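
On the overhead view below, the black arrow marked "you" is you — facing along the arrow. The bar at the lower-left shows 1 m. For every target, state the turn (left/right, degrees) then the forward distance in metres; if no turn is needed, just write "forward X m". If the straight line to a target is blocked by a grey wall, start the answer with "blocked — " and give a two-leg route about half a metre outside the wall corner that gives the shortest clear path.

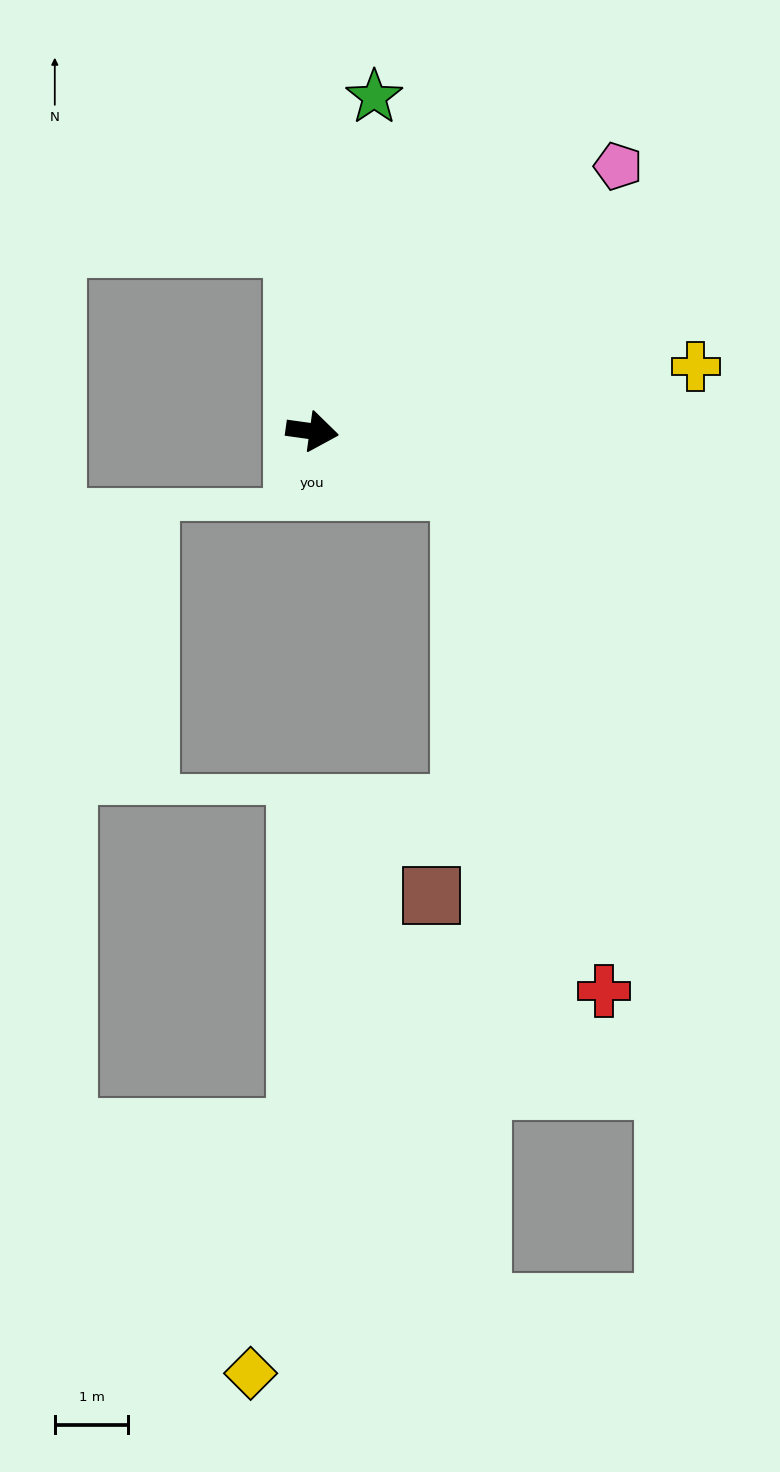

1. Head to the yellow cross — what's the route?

turn left 18°, forward 5.3 m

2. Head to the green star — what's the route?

turn left 87°, forward 4.6 m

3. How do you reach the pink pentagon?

turn left 49°, forward 5.5 m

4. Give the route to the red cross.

blocked — turn right 13°, forward 2.2 m, then turn right 53°, forward 7.1 m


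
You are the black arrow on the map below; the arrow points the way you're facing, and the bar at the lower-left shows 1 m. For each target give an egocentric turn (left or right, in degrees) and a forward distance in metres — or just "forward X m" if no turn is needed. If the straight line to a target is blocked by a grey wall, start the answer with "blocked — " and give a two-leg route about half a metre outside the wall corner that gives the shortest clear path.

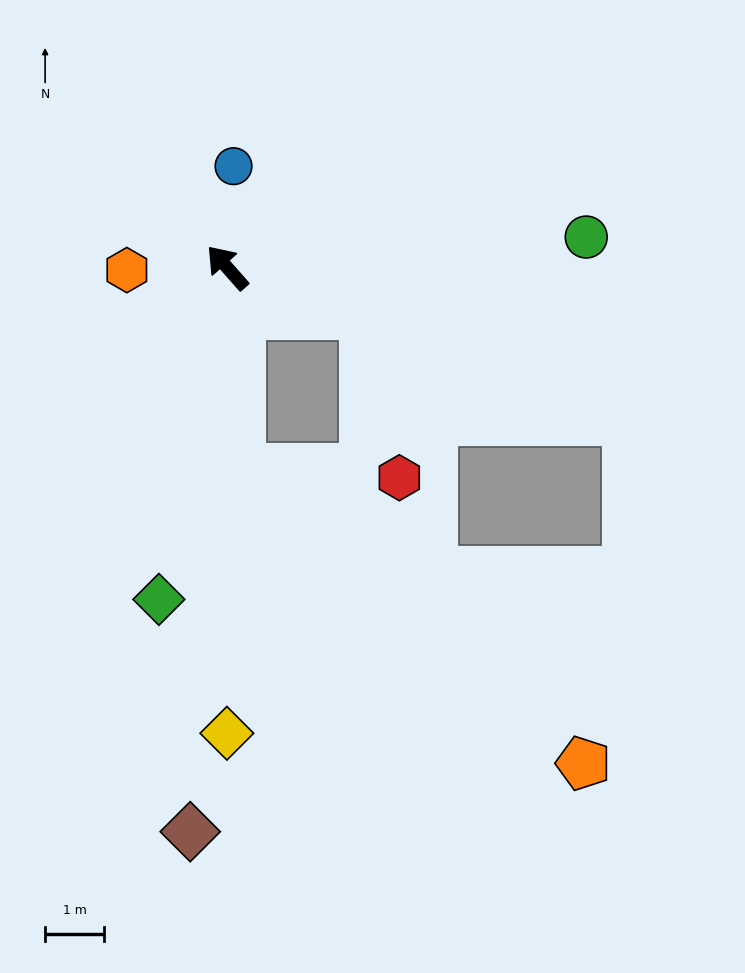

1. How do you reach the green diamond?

turn left 127°, forward 5.8 m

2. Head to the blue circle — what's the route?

turn right 45°, forward 1.7 m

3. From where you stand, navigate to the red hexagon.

blocked — turn right 151°, forward 2.5 m, then turn right 58°, forward 2.8 m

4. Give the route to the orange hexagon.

turn left 50°, forward 1.7 m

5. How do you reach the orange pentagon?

blocked — turn left 142°, forward 3.4 m, then turn left 46°, forward 7.7 m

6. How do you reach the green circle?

turn right 127°, forward 6.1 m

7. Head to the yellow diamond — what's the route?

turn left 138°, forward 7.9 m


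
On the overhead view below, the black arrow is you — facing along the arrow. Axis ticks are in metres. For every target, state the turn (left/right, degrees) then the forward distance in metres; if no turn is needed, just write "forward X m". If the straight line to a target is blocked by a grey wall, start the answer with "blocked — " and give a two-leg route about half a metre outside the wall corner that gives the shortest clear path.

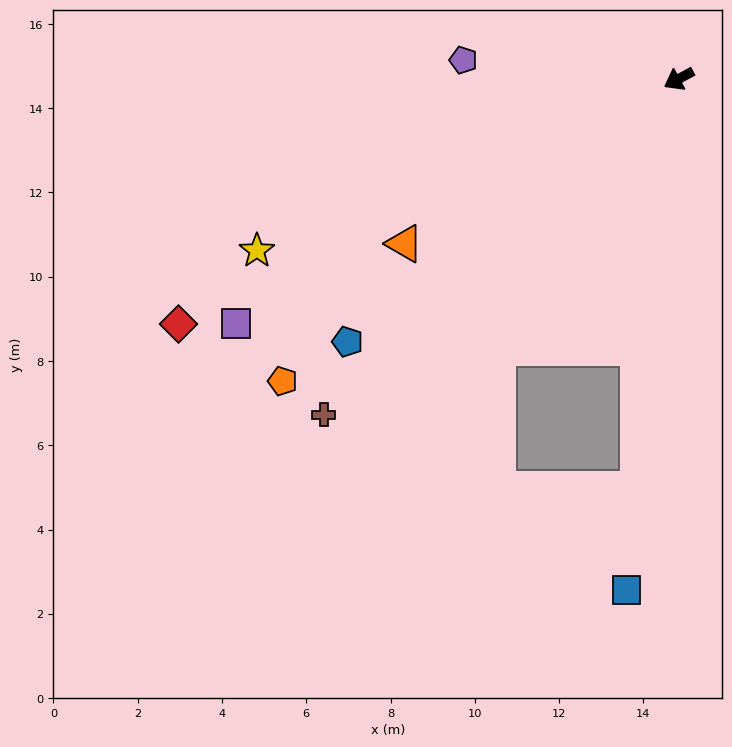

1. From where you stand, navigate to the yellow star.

turn right 6°, forward 10.8 m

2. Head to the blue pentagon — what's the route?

turn left 10°, forward 10.0 m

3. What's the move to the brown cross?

turn left 15°, forward 11.6 m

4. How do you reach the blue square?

turn left 56°, forward 12.2 m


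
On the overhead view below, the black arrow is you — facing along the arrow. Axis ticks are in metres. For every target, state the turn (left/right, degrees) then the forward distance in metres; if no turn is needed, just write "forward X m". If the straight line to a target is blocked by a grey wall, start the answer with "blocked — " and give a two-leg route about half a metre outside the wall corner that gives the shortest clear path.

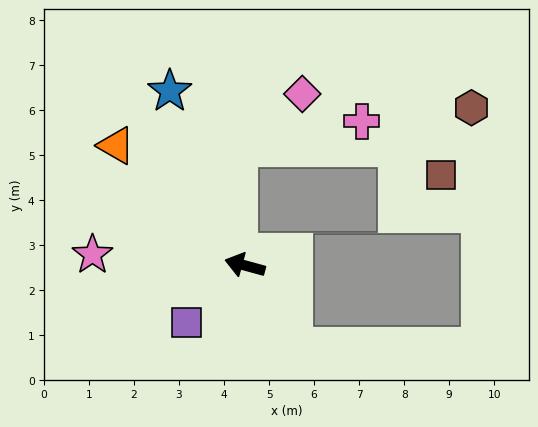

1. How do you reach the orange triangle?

turn right 28°, forward 3.9 m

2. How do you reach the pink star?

turn left 11°, forward 3.4 m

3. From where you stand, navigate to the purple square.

turn left 60°, forward 1.8 m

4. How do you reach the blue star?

turn right 51°, forward 4.2 m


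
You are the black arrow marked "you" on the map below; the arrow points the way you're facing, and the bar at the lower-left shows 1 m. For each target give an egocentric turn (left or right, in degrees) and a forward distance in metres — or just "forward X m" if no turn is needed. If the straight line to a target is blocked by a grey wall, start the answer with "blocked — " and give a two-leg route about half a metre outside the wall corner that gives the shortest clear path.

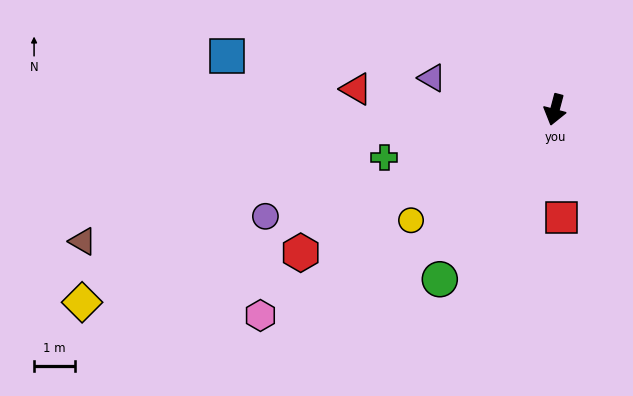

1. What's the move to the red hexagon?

turn right 46°, forward 7.1 m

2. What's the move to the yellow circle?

turn right 38°, forward 4.4 m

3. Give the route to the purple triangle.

turn right 90°, forward 3.1 m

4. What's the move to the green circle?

turn right 19°, forward 5.0 m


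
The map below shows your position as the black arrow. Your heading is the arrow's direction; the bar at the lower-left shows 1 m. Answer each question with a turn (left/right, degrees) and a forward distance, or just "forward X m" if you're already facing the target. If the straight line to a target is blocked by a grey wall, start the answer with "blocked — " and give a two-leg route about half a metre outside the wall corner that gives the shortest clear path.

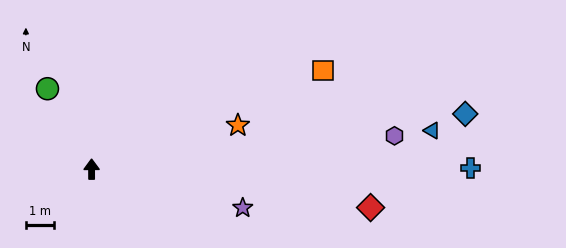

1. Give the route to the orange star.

turn right 74°, forward 5.5 m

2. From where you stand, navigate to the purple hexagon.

turn right 84°, forward 11.0 m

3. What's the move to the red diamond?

turn right 98°, forward 10.2 m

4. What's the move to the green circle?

turn left 29°, forward 3.3 m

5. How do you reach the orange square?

turn right 67°, forward 9.1 m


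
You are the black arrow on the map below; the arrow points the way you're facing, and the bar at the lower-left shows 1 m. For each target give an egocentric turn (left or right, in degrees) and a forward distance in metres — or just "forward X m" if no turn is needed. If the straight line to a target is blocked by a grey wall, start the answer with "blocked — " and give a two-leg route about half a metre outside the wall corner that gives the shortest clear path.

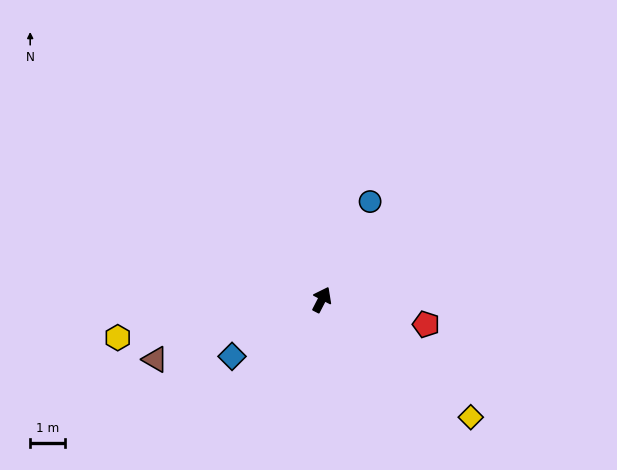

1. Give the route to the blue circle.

forward 3.2 m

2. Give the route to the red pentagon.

turn right 76°, forward 3.1 m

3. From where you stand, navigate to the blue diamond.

turn left 150°, forward 3.1 m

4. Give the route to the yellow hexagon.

turn left 128°, forward 6.0 m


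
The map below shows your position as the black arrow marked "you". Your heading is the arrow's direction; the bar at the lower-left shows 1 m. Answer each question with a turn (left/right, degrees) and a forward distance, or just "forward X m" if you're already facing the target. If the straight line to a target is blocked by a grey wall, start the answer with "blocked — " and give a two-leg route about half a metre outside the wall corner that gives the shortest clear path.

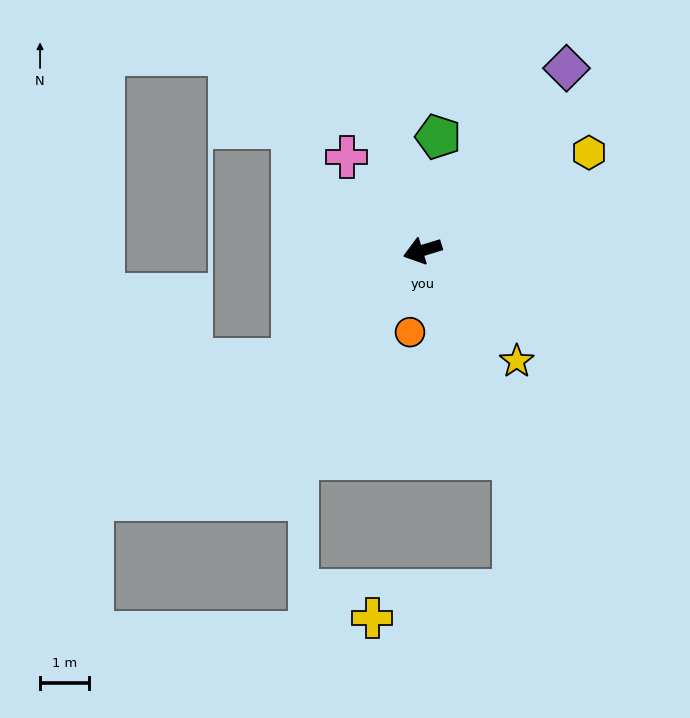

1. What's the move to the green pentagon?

turn right 115°, forward 2.3 m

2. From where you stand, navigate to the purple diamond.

turn right 145°, forward 4.7 m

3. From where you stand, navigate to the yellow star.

turn left 113°, forward 2.9 m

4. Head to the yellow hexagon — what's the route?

turn right 167°, forward 3.9 m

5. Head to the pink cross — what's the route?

turn right 68°, forward 2.4 m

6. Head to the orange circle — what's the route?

turn left 64°, forward 1.7 m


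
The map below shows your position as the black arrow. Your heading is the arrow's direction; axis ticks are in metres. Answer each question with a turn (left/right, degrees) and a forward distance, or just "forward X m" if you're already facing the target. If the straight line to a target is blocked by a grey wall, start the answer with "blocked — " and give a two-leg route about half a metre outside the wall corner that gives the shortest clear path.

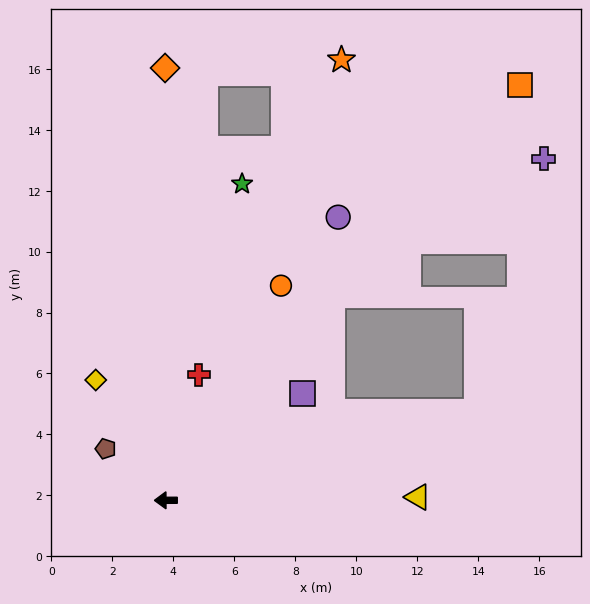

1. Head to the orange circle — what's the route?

turn right 118°, forward 8.0 m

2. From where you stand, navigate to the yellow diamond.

turn right 60°, forward 4.6 m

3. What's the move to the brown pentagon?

turn right 41°, forward 2.6 m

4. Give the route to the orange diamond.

turn right 90°, forward 14.2 m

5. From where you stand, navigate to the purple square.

turn right 142°, forward 5.7 m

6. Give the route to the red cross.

turn right 105°, forward 4.3 m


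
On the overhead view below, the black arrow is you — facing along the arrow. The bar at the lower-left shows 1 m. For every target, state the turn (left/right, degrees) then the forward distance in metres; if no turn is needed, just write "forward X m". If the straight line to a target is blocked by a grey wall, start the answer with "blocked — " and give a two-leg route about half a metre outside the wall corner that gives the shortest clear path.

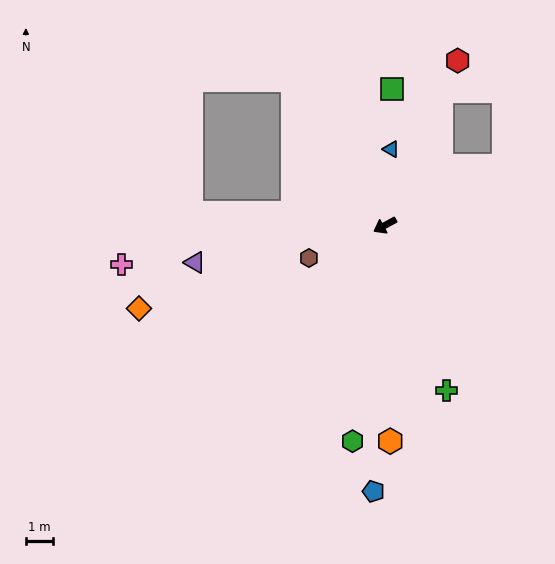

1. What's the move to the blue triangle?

turn right 123°, forward 2.8 m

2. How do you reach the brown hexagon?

turn right 5°, forward 3.0 m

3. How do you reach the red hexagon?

turn right 142°, forward 6.5 m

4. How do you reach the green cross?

turn left 82°, forward 6.4 m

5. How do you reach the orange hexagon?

turn left 63°, forward 7.8 m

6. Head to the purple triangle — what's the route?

turn right 17°, forward 7.0 m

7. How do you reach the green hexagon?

turn left 53°, forward 7.9 m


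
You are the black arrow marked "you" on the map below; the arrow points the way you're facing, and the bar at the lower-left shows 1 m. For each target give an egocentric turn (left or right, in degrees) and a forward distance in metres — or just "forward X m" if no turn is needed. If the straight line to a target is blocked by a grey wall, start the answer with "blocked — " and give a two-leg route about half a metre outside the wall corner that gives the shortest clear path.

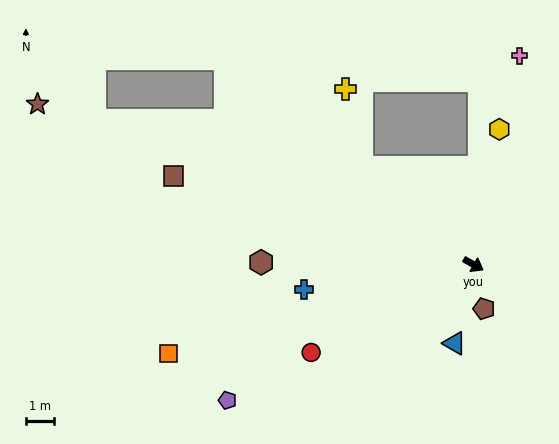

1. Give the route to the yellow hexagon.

turn left 109°, forward 5.0 m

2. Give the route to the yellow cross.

blocked — turn left 169°, forward 5.4 m, then turn right 38°, forward 2.9 m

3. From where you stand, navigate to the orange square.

turn right 134°, forward 11.5 m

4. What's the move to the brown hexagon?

turn right 151°, forward 7.7 m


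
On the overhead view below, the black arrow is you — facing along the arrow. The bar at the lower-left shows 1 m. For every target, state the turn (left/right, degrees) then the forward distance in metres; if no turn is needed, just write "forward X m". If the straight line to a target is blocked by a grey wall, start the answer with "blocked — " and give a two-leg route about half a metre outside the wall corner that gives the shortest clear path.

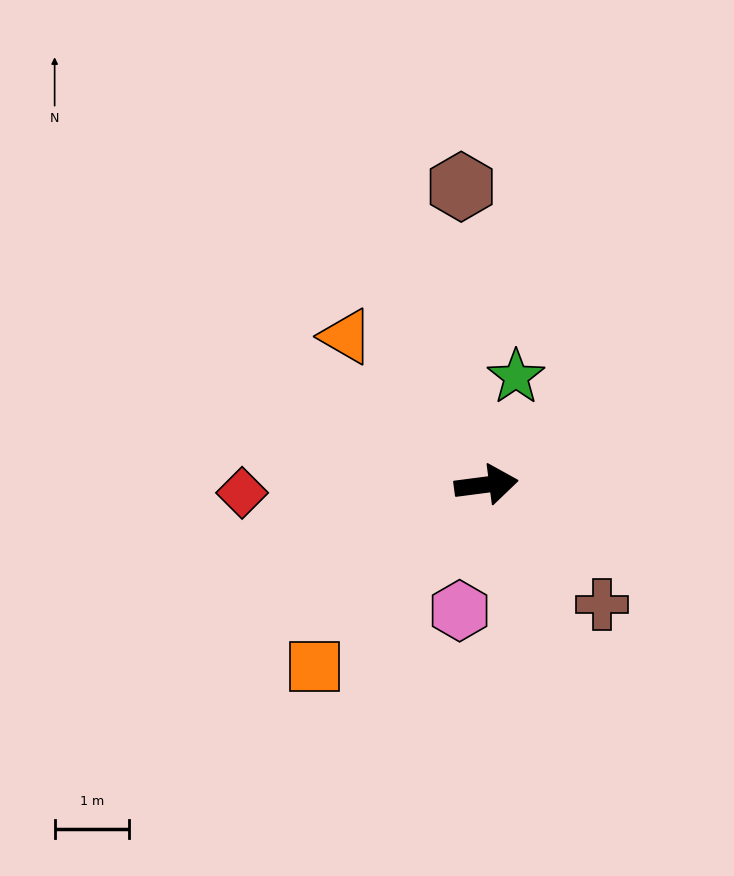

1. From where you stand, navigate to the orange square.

turn right 141°, forward 3.4 m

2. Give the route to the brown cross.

turn right 53°, forward 2.2 m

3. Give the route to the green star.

turn left 67°, forward 1.5 m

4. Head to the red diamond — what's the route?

turn left 174°, forward 3.3 m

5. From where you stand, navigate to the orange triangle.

turn left 126°, forward 2.7 m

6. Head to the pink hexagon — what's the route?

turn right 109°, forward 1.7 m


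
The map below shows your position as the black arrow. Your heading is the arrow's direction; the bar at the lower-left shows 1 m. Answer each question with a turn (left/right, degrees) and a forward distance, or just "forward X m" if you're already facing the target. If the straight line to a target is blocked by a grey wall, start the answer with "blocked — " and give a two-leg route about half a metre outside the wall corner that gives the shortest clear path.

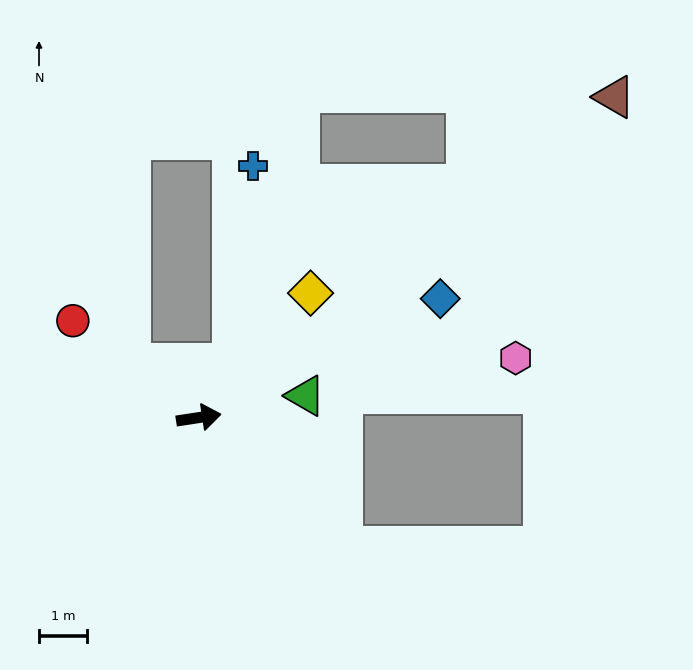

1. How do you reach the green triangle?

turn left 3°, forward 2.3 m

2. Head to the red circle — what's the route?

turn left 134°, forward 3.3 m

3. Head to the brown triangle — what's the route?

turn left 29°, forward 10.9 m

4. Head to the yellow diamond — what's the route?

turn left 39°, forward 3.5 m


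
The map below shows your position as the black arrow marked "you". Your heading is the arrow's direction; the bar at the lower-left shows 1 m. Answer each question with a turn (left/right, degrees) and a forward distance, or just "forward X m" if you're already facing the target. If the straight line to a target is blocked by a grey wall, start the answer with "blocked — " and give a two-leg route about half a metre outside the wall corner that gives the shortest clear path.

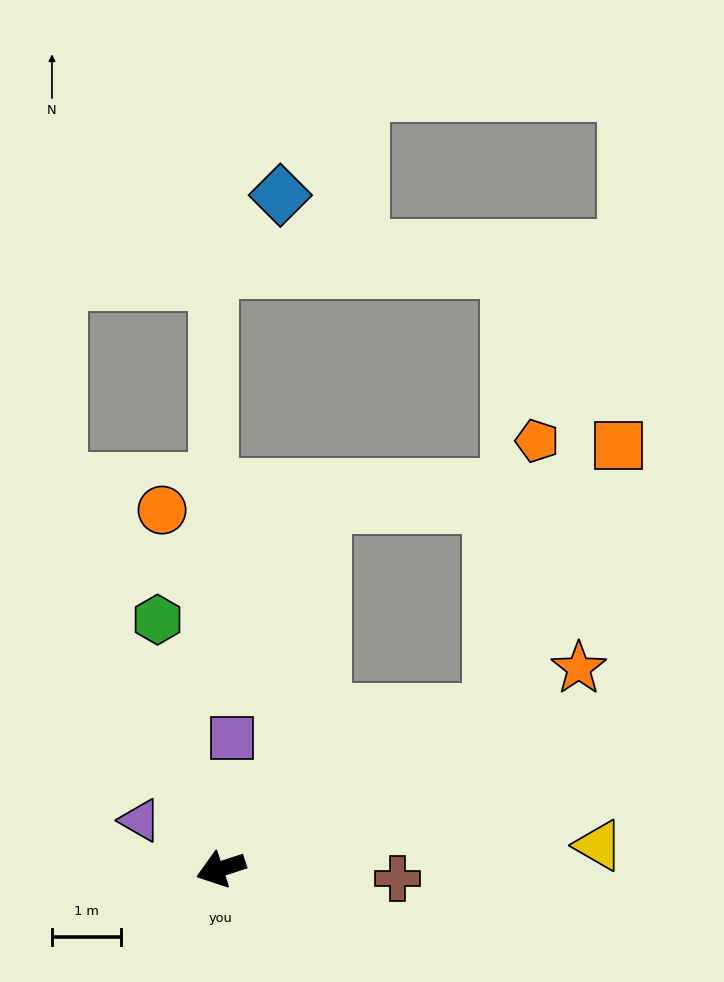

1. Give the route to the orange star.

turn right 169°, forward 5.9 m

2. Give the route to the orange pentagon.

blocked — turn right 168°, forward 4.5 m, then turn left 51°, forward 4.0 m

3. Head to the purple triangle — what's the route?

turn right 49°, forward 1.4 m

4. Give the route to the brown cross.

turn left 159°, forward 2.5 m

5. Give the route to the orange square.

blocked — turn right 168°, forward 4.5 m, then turn left 35°, forward 4.3 m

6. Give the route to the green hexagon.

turn right 94°, forward 3.7 m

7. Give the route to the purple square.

turn right 113°, forward 1.9 m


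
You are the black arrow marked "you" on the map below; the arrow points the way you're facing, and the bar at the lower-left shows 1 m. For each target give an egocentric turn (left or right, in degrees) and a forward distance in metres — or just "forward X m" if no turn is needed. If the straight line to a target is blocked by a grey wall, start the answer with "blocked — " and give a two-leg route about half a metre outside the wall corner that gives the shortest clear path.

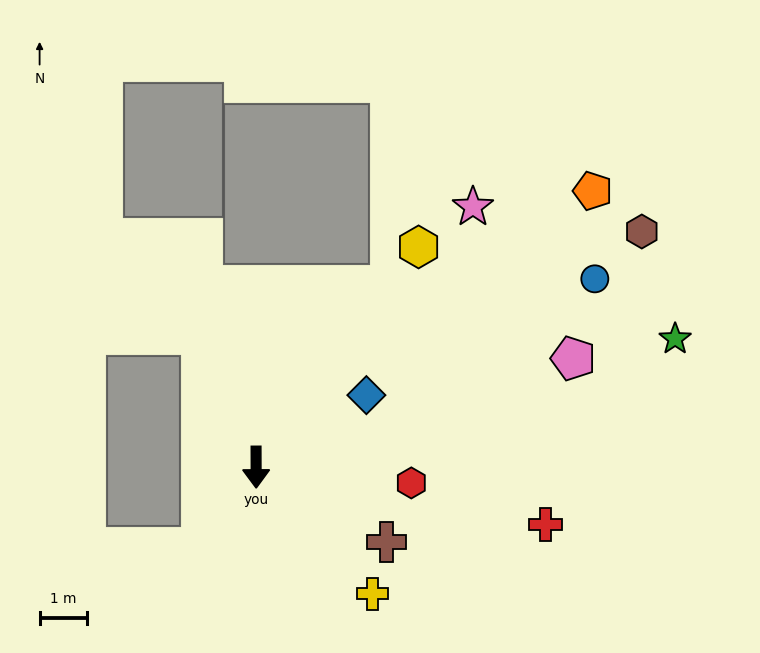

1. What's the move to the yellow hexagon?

turn left 143°, forward 5.7 m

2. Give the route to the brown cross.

turn left 60°, forward 3.1 m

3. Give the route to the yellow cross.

turn left 42°, forward 3.6 m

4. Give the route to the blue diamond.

turn left 123°, forward 2.8 m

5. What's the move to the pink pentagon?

turn left 109°, forward 7.0 m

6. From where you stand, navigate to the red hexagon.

turn left 84°, forward 3.3 m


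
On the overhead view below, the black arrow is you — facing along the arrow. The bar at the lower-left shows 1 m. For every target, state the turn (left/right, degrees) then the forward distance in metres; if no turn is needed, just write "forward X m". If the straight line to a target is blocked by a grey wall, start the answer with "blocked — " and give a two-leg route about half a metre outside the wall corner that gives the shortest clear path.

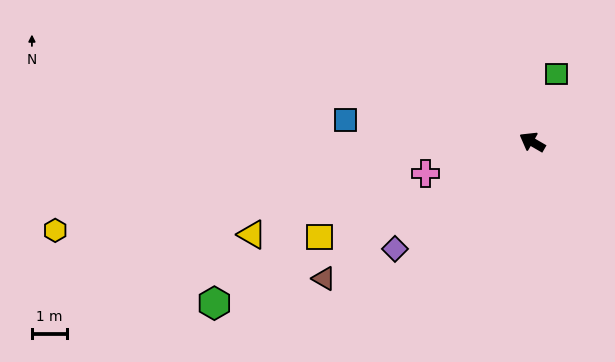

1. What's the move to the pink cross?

turn left 47°, forward 3.2 m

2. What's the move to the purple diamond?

turn left 68°, forward 5.0 m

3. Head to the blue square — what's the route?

turn left 23°, forward 5.4 m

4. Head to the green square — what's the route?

turn right 80°, forward 2.1 m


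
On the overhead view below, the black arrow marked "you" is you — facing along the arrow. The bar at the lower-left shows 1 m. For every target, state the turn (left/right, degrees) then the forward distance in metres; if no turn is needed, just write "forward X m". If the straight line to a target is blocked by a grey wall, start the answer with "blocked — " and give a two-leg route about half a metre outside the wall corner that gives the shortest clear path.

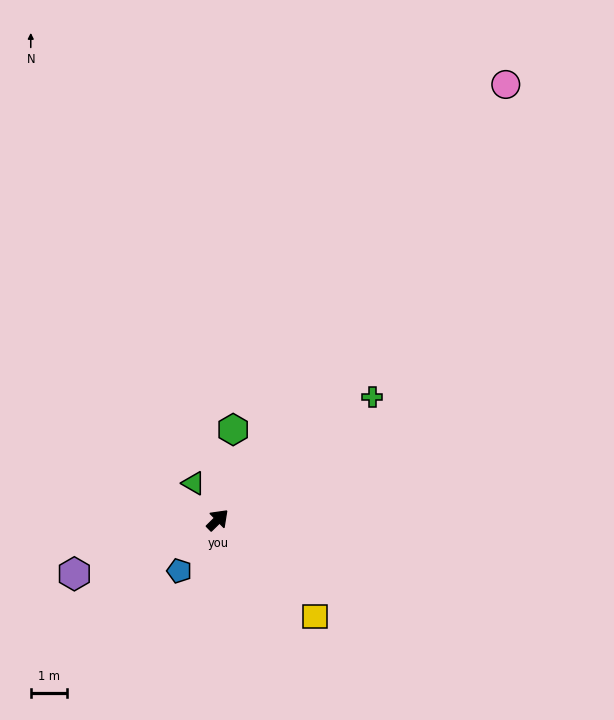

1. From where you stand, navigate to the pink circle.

turn left 12°, forward 14.5 m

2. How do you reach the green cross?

turn right 6°, forward 5.5 m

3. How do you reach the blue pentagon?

turn right 171°, forward 1.8 m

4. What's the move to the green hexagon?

turn left 36°, forward 2.6 m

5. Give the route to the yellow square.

turn right 89°, forward 3.8 m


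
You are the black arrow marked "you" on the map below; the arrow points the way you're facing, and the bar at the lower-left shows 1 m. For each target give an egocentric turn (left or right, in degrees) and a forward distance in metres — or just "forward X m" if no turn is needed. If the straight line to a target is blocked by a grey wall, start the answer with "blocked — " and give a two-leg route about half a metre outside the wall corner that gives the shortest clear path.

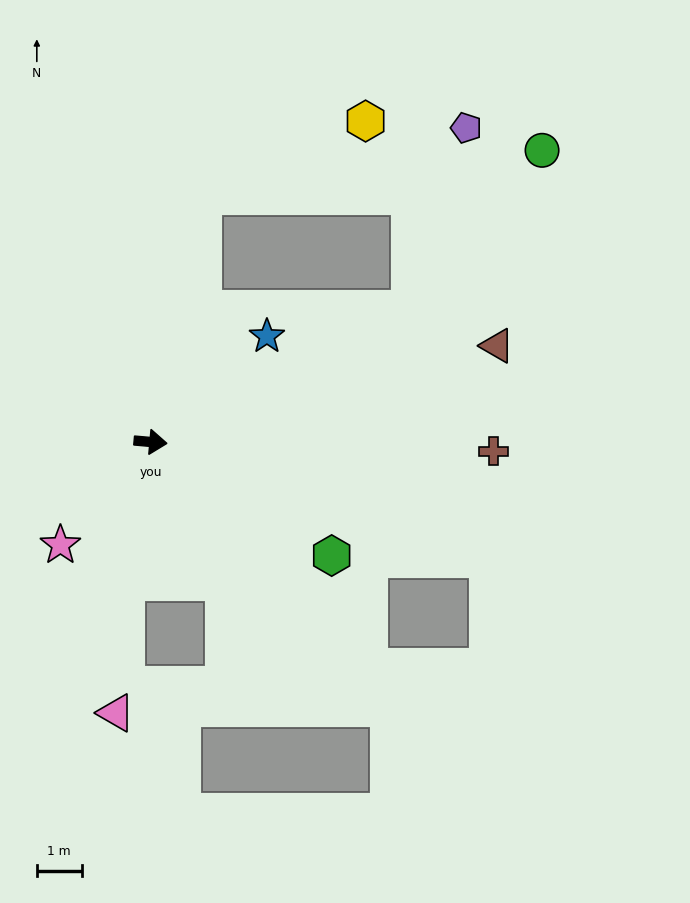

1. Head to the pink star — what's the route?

turn right 126°, forward 3.0 m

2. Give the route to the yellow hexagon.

blocked — turn left 83°, forward 5.6 m, then turn right 53°, forward 4.0 m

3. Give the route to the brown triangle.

turn left 21°, forward 8.0 m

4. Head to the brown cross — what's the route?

turn left 3°, forward 7.6 m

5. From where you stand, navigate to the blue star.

turn left 47°, forward 3.5 m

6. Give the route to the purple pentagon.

blocked — turn left 32°, forward 6.5 m, then turn left 46°, forward 4.2 m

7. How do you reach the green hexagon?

turn right 27°, forward 4.8 m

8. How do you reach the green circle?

blocked — turn left 32°, forward 6.5 m, then turn left 23°, forward 4.6 m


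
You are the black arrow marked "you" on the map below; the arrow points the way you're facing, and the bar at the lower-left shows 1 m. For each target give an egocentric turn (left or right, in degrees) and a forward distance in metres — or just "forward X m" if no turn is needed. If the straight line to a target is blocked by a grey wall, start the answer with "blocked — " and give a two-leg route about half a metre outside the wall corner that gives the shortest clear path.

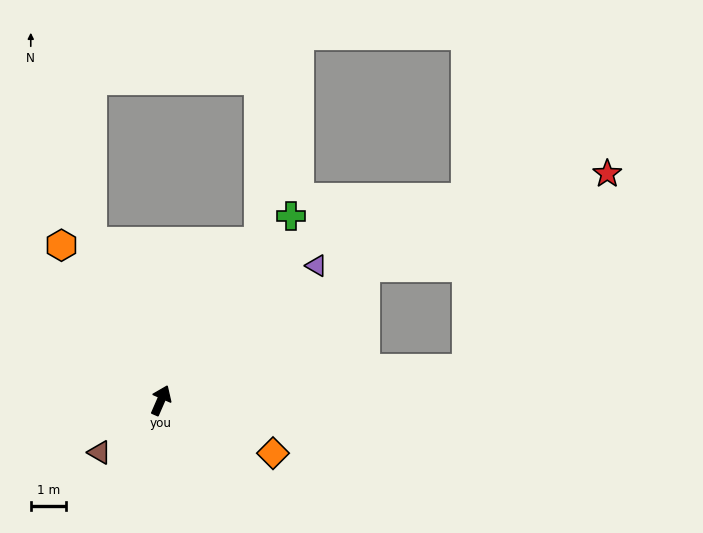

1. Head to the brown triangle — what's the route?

turn left 154°, forward 2.3 m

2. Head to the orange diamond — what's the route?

turn right 92°, forward 3.5 m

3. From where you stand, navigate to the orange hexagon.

turn left 56°, forward 5.2 m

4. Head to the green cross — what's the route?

turn right 12°, forward 6.4 m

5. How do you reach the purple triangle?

turn right 26°, forward 5.8 m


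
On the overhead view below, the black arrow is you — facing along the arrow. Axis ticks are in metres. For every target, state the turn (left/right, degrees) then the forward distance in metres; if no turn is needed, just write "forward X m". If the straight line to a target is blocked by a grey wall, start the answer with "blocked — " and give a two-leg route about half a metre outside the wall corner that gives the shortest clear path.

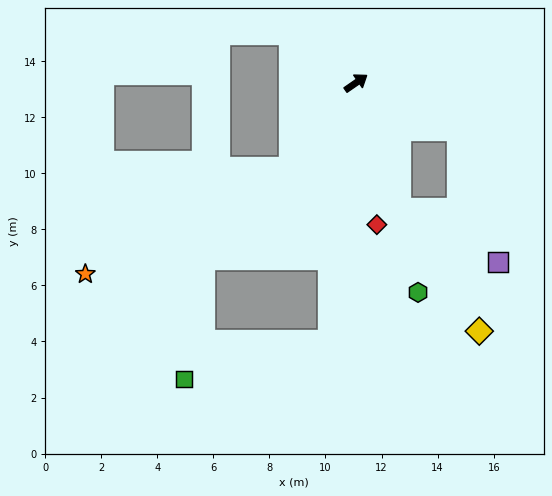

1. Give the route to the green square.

blocked — turn right 130°, forward 9.3 m, then turn right 70°, forward 5.4 m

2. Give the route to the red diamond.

turn right 116°, forward 5.1 m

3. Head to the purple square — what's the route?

blocked — turn right 106°, forward 4.8 m, then turn left 44°, forward 4.0 m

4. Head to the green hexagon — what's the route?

turn right 108°, forward 7.8 m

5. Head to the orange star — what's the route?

blocked — turn right 162°, forward 3.9 m, then turn right 26°, forward 8.2 m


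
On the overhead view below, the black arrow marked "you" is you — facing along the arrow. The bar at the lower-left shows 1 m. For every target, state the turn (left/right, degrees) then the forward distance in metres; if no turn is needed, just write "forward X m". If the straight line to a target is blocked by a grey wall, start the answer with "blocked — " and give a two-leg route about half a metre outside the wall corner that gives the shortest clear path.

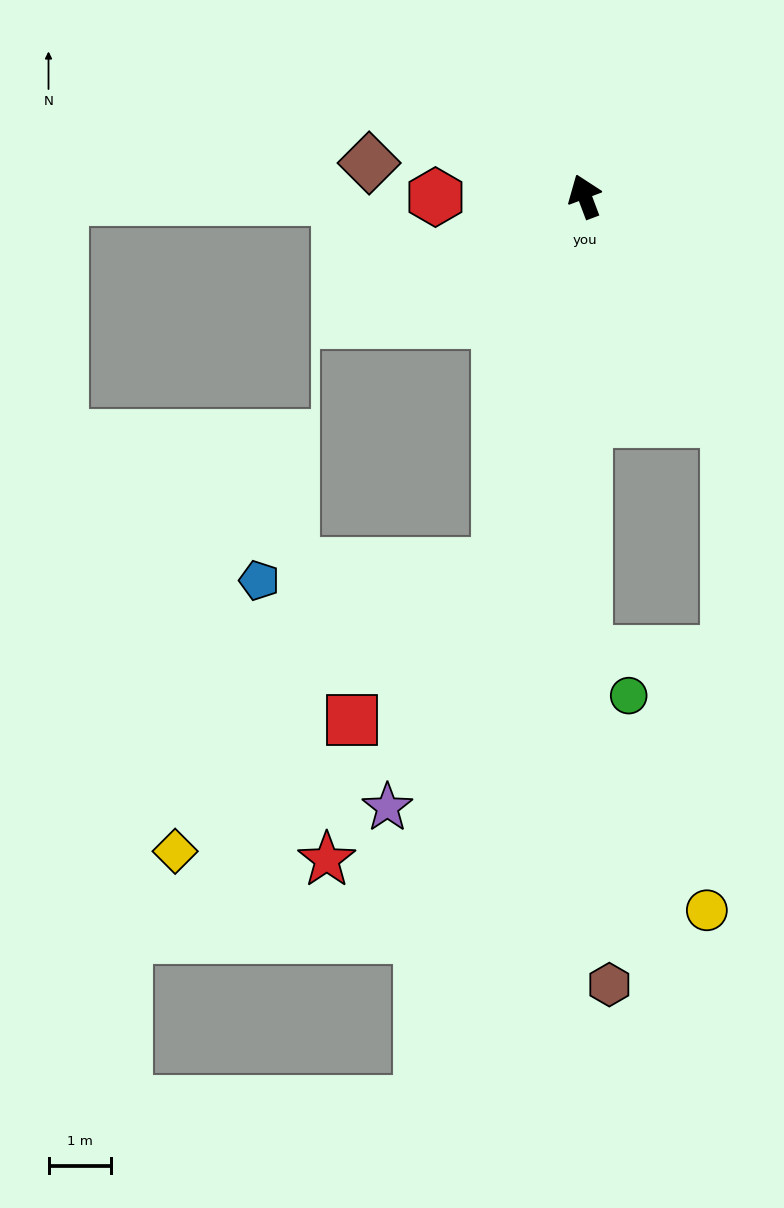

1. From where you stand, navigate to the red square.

blocked — turn left 146°, forward 6.0 m, then turn right 30°, forward 3.4 m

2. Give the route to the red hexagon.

turn left 70°, forward 2.4 m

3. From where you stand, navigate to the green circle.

blocked — turn left 160°, forward 7.3 m, then turn left 45°, forward 1.0 m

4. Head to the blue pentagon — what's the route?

blocked — turn left 146°, forward 6.0 m, then turn right 73°, forward 3.8 m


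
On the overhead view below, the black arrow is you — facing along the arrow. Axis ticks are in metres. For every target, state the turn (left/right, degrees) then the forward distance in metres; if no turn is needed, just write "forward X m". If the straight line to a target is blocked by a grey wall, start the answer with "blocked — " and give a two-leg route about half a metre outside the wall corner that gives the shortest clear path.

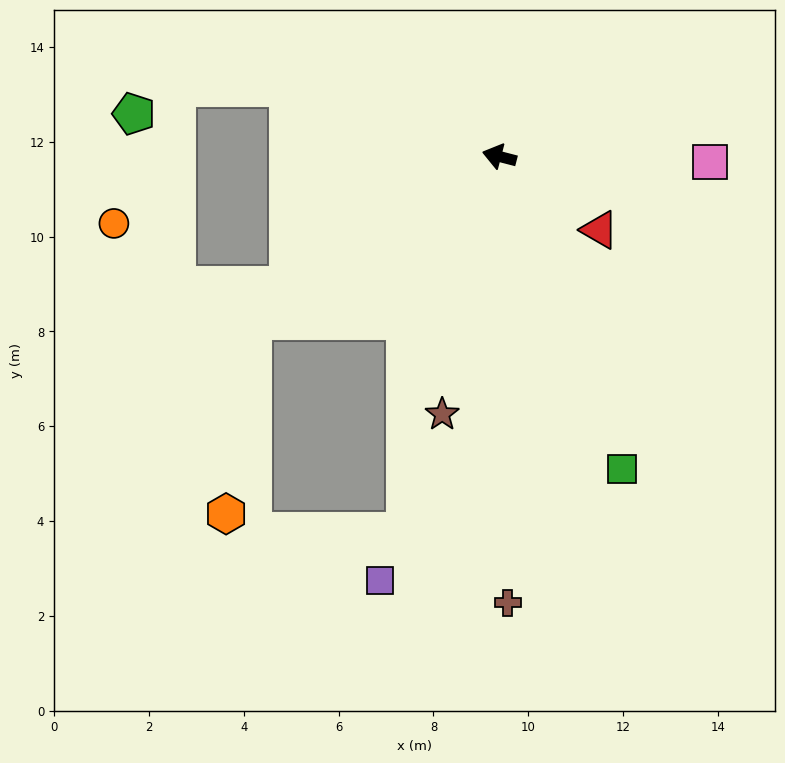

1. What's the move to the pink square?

turn right 167°, forward 4.4 m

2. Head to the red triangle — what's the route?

turn left 158°, forward 2.6 m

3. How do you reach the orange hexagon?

blocked — turn left 48°, forward 6.3 m, then turn left 49°, forward 4.1 m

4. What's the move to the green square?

turn left 126°, forward 7.1 m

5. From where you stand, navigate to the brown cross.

turn left 106°, forward 9.4 m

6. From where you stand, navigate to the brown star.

turn left 92°, forward 5.6 m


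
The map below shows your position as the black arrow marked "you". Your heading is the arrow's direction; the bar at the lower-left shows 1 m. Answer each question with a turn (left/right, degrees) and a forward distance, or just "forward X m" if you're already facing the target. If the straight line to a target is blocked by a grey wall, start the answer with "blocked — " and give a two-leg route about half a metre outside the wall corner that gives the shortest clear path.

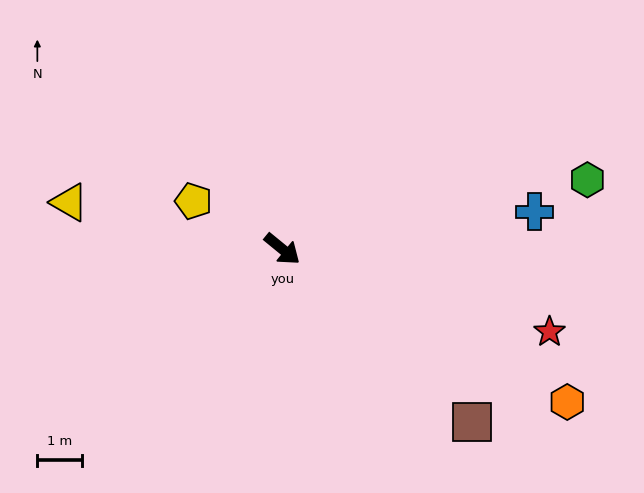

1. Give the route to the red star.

turn left 22°, forward 6.2 m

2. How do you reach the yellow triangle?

turn right 153°, forward 4.9 m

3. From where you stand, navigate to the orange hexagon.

turn left 11°, forward 7.2 m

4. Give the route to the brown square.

turn right 3°, forward 5.7 m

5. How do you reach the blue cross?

turn left 48°, forward 5.7 m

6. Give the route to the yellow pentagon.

turn right 169°, forward 2.2 m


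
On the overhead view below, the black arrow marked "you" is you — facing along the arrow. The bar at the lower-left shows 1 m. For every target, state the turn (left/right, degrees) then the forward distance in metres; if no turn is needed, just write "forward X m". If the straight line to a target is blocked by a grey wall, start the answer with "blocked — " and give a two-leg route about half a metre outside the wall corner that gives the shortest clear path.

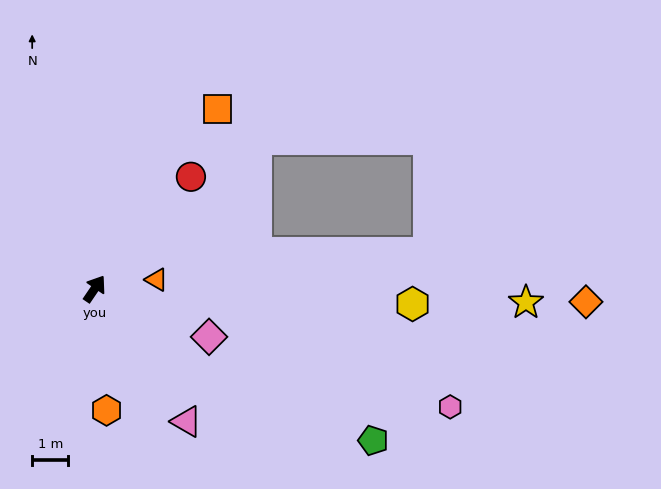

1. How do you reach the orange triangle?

turn right 48°, forward 1.7 m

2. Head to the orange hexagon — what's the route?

turn right 140°, forward 3.4 m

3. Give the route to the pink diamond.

turn right 79°, forward 3.4 m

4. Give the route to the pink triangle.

turn right 111°, forward 4.5 m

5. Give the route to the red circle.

turn right 7°, forward 4.1 m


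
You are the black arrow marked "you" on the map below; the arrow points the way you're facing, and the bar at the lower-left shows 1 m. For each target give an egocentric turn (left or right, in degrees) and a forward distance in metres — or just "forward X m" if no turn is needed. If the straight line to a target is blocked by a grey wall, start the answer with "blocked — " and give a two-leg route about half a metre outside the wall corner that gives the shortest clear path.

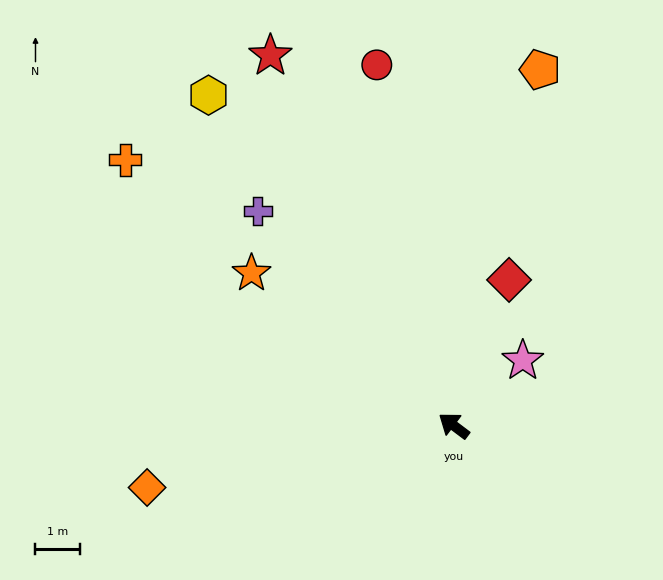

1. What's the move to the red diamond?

turn right 74°, forward 3.5 m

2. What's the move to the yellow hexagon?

turn right 16°, forward 9.3 m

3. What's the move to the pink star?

turn right 100°, forward 2.1 m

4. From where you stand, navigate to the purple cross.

turn right 11°, forward 6.5 m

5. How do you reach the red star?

turn right 27°, forward 9.3 m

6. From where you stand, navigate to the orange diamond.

turn left 48°, forward 7.0 m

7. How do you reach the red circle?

turn right 41°, forward 8.3 m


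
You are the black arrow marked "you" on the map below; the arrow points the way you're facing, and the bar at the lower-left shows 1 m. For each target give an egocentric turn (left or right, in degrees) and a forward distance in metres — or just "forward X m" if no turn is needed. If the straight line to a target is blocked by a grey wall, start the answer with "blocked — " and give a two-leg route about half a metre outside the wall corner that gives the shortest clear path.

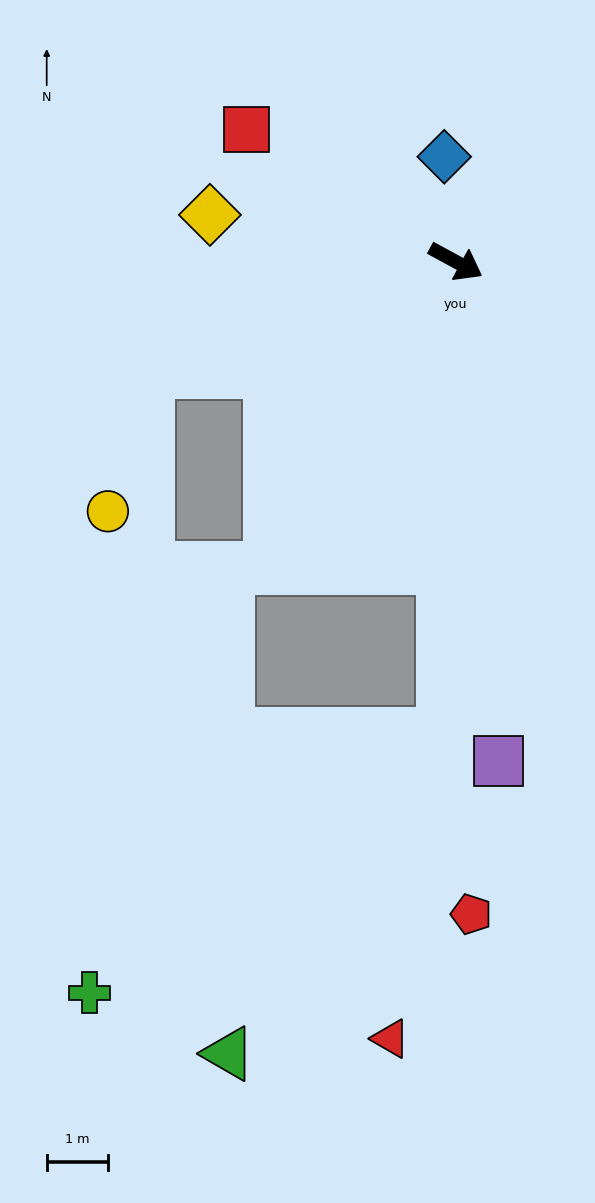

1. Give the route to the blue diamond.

turn left 125°, forward 1.7 m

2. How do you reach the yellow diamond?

turn right 162°, forward 4.1 m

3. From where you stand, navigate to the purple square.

turn right 57°, forward 8.2 m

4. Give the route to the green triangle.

blocked — turn right 63°, forward 7.7 m, then turn right 32°, forward 6.3 m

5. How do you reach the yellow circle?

blocked — turn right 132°, forward 5.4 m, then turn left 54°, forward 2.4 m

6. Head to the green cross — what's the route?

blocked — turn right 63°, forward 7.7 m, then turn right 52°, forward 7.2 m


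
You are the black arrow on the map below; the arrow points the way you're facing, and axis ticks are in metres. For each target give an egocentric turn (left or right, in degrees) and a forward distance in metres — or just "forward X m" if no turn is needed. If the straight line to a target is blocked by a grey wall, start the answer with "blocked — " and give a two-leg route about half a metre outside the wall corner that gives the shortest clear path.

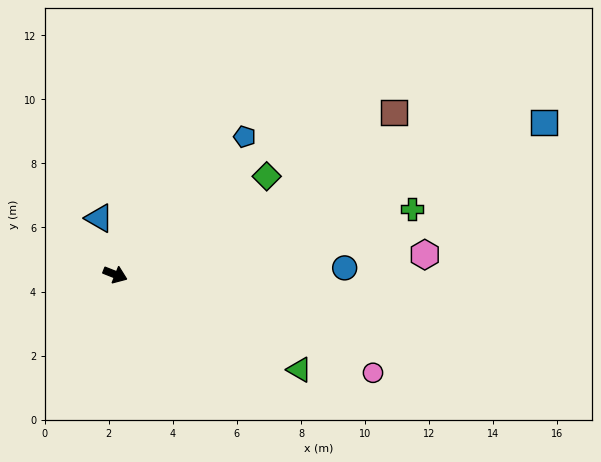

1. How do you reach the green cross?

turn left 34°, forward 9.5 m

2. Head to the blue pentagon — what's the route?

turn left 68°, forward 5.9 m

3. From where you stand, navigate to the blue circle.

turn left 23°, forward 7.2 m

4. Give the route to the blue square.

turn left 41°, forward 14.2 m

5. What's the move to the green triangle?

turn right 6°, forward 6.5 m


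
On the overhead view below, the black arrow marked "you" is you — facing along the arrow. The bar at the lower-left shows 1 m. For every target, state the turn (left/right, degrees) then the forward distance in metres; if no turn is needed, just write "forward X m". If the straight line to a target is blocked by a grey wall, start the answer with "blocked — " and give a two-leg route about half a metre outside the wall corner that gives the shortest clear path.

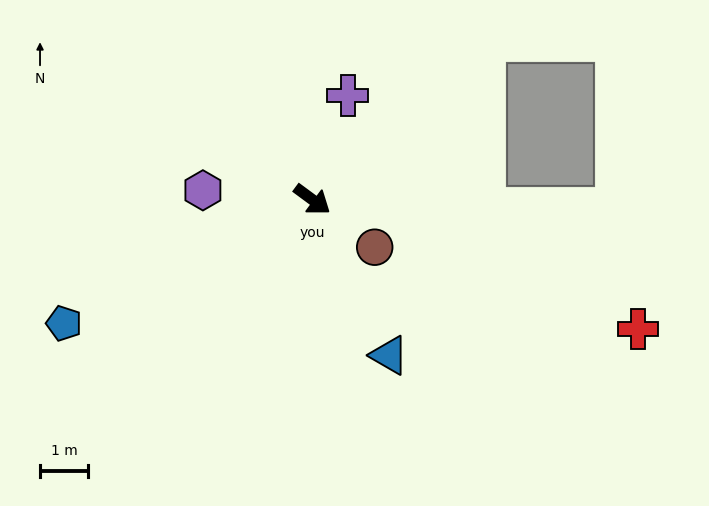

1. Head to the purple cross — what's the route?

turn left 108°, forward 2.3 m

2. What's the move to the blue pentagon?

turn right 117°, forward 5.8 m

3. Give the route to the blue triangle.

turn right 27°, forward 3.6 m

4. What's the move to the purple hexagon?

turn right 148°, forward 2.3 m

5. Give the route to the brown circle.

forward 1.6 m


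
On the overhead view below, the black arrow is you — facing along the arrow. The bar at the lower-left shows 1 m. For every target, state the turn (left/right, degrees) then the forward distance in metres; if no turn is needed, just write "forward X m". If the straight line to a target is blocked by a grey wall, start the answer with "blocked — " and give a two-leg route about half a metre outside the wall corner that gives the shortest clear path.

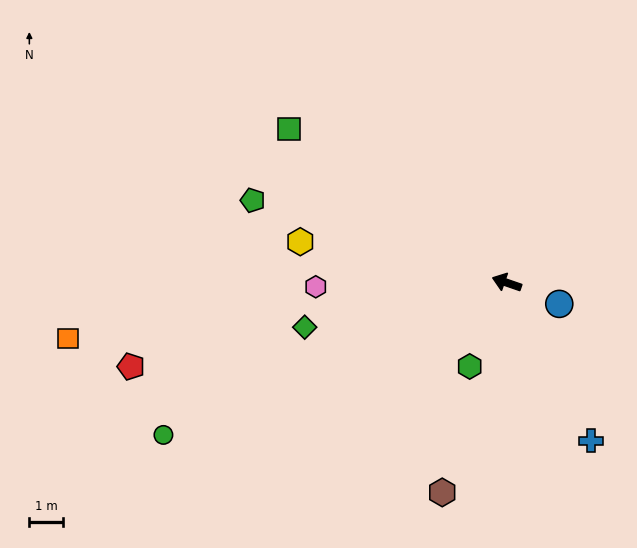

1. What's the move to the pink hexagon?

turn left 20°, forward 5.8 m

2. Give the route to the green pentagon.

forward 8.0 m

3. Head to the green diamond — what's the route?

turn left 31°, forward 6.2 m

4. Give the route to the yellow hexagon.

turn left 8°, forward 6.3 m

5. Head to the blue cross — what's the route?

turn left 137°, forward 5.4 m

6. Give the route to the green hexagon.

turn left 85°, forward 2.8 m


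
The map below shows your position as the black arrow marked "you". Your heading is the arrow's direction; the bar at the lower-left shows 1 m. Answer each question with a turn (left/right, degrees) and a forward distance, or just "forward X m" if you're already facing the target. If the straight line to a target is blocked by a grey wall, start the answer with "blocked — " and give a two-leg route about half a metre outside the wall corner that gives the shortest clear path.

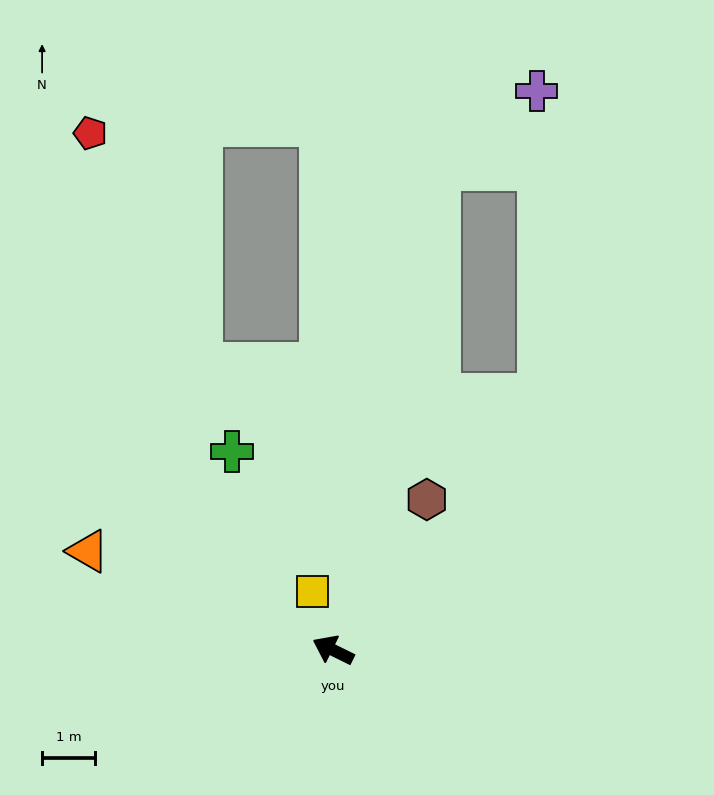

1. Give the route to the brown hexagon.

turn right 96°, forward 3.4 m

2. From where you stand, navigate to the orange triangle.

turn left 4°, forward 5.0 m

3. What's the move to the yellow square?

turn right 44°, forward 1.2 m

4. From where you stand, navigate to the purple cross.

blocked — turn right 76°, forward 9.4 m, then turn right 39°, forward 2.4 m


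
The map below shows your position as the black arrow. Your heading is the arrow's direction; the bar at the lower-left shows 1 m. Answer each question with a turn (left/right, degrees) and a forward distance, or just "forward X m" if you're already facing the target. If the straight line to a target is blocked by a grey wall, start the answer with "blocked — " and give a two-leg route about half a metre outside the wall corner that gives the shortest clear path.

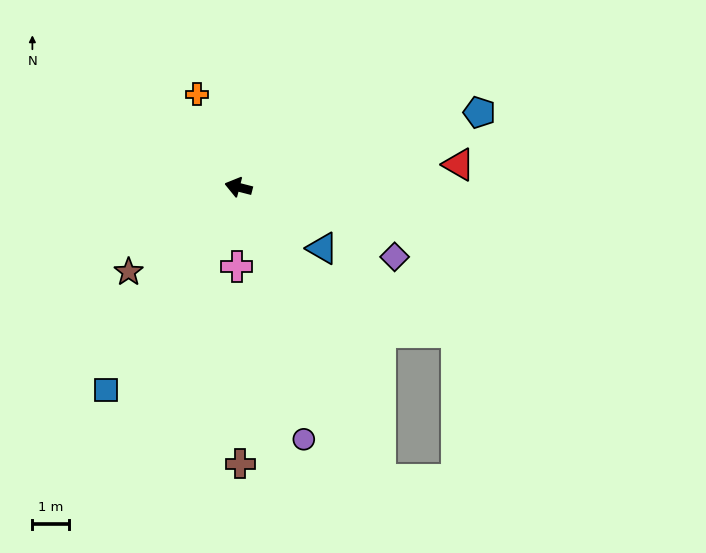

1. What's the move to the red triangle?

turn right 160°, forward 6.1 m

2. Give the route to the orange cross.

turn right 52°, forward 2.8 m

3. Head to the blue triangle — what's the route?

turn left 158°, forward 2.8 m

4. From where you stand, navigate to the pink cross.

turn left 103°, forward 2.2 m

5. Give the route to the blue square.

turn left 71°, forward 6.6 m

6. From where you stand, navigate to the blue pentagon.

turn right 148°, forward 6.9 m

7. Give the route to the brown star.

turn left 52°, forward 3.8 m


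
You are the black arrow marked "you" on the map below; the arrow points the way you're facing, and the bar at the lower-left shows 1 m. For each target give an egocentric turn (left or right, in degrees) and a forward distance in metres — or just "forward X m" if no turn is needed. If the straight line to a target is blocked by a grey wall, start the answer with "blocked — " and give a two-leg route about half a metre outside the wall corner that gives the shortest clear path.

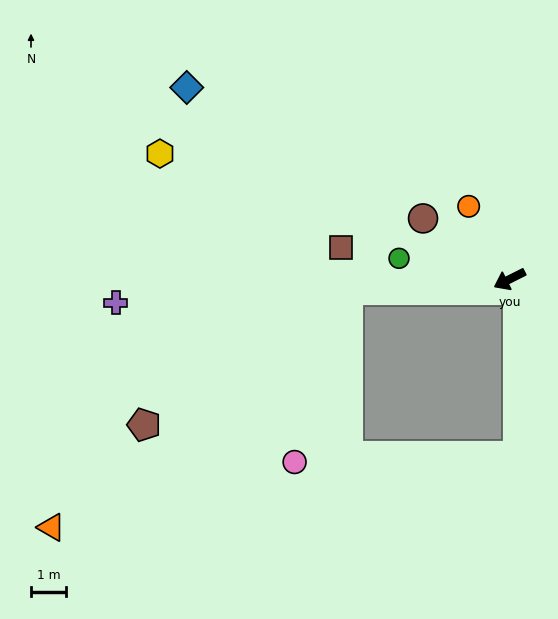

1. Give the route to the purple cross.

turn right 23°, forward 11.2 m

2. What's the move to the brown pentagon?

blocked — turn right 23°, forward 4.6 m, then turn left 30°, forward 6.9 m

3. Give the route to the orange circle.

turn right 87°, forward 2.4 m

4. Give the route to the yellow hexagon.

turn right 46°, forward 10.5 m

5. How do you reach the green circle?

turn right 37°, forward 3.2 m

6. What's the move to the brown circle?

turn right 62°, forward 3.0 m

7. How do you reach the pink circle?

blocked — turn right 23°, forward 4.6 m, then turn left 69°, forward 5.1 m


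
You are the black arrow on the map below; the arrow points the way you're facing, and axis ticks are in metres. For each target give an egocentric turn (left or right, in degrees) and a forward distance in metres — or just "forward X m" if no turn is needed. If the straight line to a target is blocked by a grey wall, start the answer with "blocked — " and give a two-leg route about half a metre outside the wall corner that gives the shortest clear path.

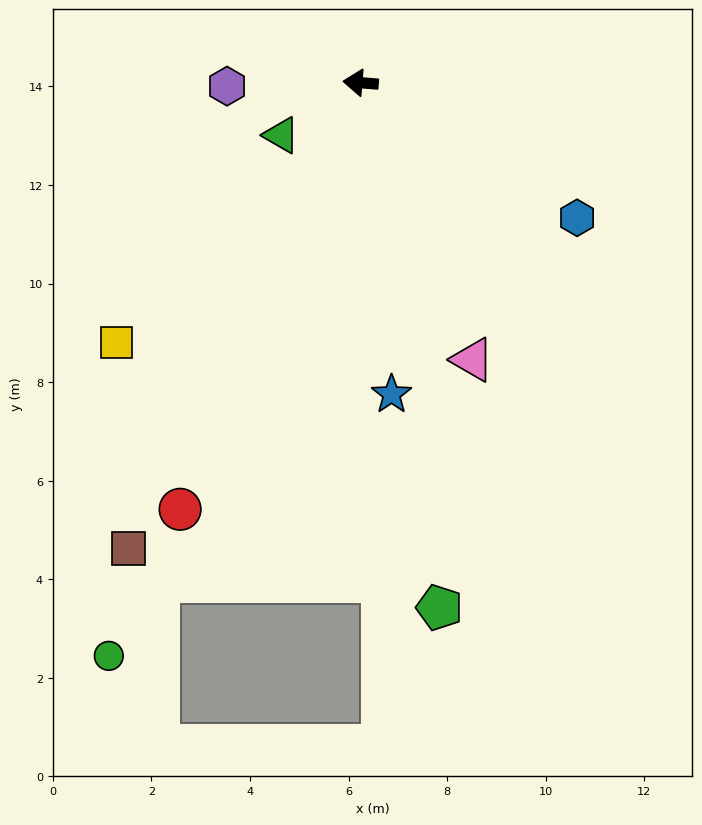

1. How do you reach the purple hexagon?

turn left 6°, forward 2.7 m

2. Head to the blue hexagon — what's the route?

turn left 153°, forward 5.2 m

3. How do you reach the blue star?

turn left 100°, forward 6.4 m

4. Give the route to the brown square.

turn left 68°, forward 10.6 m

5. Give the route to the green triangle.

turn left 38°, forward 1.9 m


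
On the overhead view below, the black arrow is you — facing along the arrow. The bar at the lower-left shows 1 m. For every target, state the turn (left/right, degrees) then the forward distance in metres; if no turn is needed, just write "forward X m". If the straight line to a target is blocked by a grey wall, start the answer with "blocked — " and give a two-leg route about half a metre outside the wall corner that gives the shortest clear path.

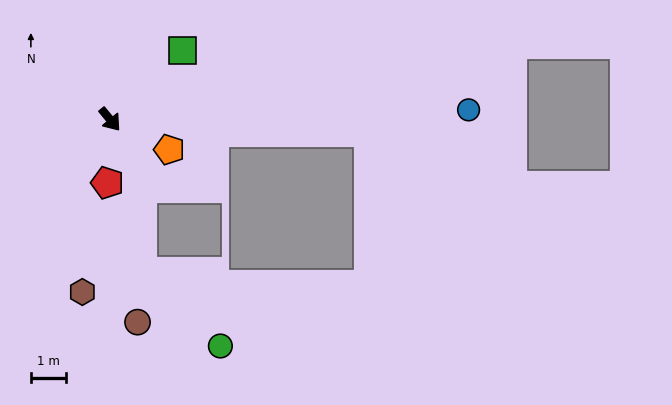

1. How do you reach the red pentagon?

turn right 42°, forward 1.8 m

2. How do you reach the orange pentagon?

turn left 24°, forward 1.9 m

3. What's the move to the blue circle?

turn left 52°, forward 10.1 m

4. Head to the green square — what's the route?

turn left 94°, forward 2.8 m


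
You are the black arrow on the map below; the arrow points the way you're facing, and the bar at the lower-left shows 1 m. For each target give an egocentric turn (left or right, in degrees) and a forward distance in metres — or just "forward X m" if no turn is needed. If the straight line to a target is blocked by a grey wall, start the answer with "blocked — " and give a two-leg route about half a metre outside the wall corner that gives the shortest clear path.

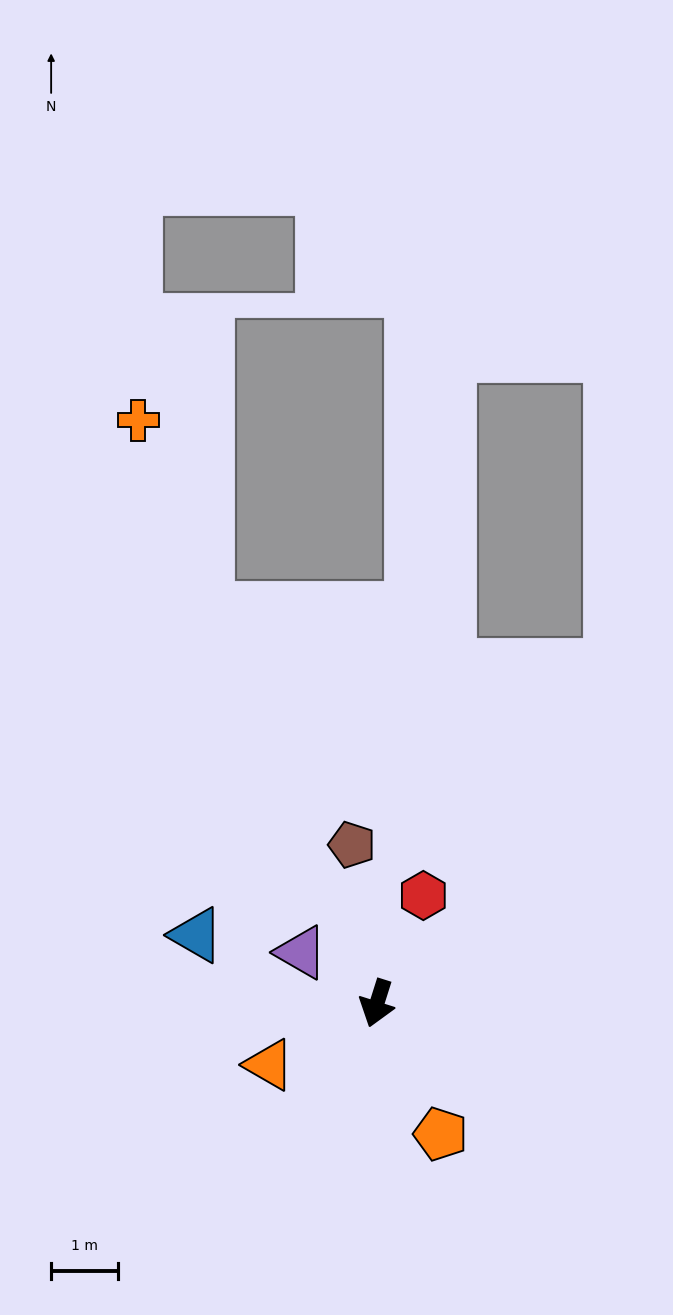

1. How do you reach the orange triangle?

turn right 43°, forward 1.9 m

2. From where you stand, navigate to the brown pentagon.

turn right 154°, forward 2.4 m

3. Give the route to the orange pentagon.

turn left 44°, forward 2.2 m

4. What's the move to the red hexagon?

turn left 174°, forward 1.8 m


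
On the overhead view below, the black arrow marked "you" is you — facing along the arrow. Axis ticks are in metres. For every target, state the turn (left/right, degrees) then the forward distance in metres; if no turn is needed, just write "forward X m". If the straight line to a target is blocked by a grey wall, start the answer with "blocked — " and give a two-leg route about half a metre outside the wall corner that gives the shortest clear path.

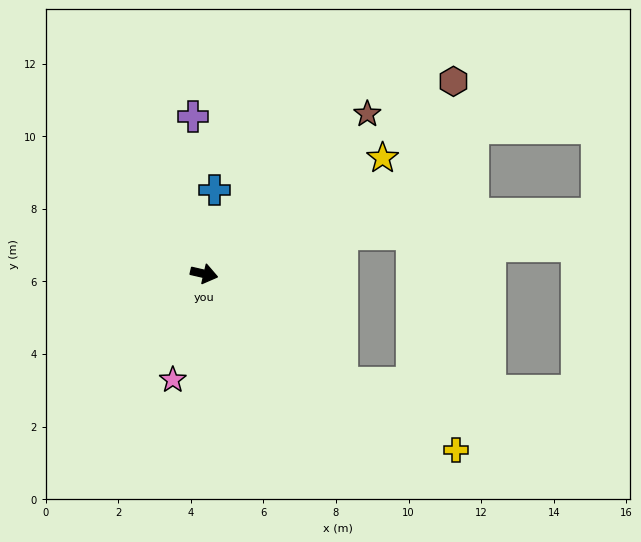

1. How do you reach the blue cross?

turn left 96°, forward 2.3 m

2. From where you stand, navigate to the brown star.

turn left 57°, forward 6.3 m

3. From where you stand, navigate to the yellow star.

turn left 46°, forward 5.9 m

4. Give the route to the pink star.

turn right 94°, forward 3.0 m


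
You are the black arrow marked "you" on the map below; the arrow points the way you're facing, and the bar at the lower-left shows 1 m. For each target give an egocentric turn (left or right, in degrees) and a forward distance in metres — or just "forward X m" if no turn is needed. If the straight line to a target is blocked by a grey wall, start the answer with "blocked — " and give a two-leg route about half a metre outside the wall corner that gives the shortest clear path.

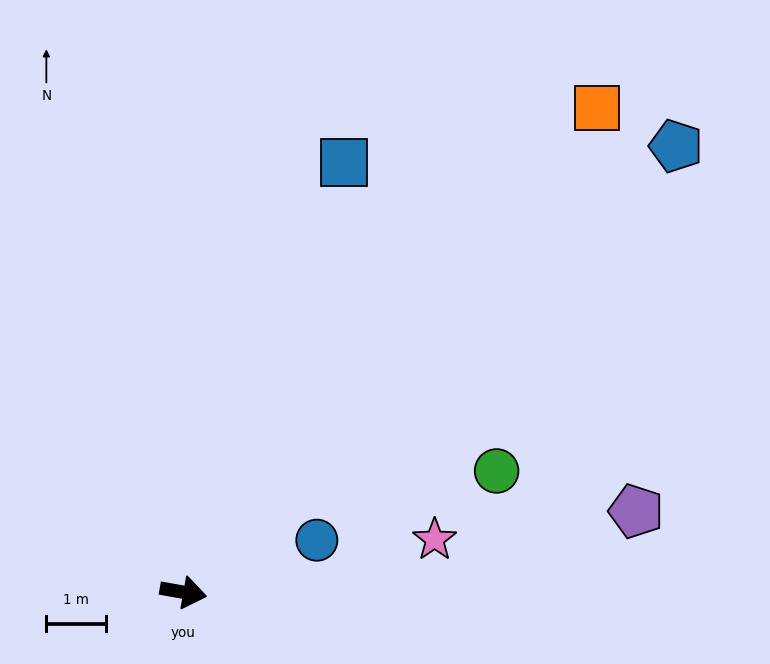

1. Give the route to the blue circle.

turn left 31°, forward 2.4 m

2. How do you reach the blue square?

turn left 80°, forward 7.7 m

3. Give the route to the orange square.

turn left 60°, forward 10.7 m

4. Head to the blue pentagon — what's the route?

turn left 52°, forward 11.2 m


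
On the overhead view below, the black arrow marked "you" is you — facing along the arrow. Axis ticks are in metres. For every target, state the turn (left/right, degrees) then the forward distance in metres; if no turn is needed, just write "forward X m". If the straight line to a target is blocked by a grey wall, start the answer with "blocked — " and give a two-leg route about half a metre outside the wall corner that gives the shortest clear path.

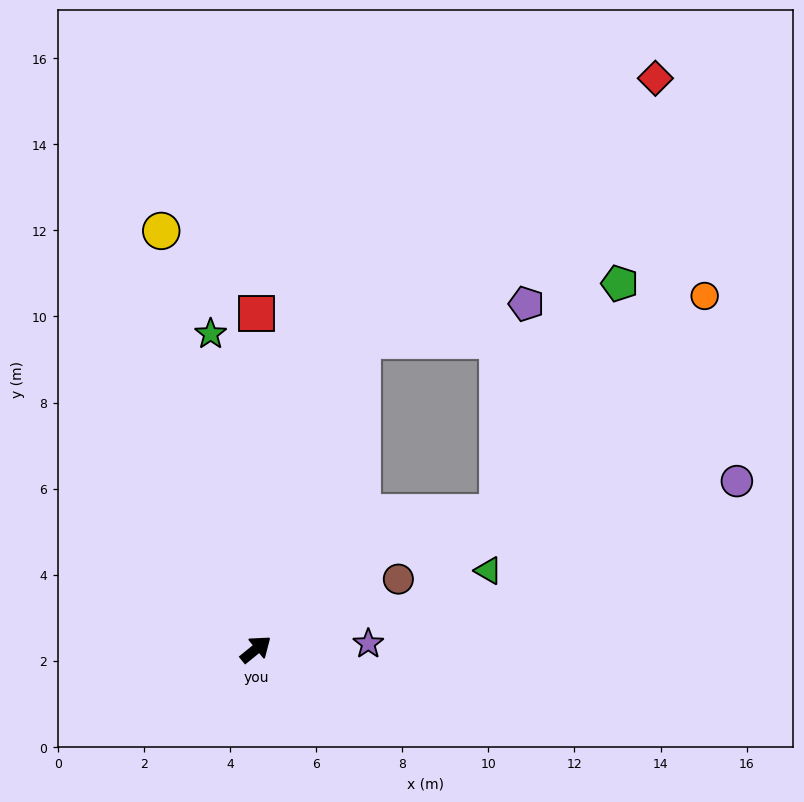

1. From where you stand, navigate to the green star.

turn left 59°, forward 7.4 m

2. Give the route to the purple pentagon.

blocked — turn left 32°, forward 7.6 m, then turn right 58°, forward 3.9 m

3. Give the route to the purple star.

turn right 36°, forward 2.6 m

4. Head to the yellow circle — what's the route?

turn left 64°, forward 10.0 m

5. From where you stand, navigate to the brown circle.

turn right 13°, forward 3.7 m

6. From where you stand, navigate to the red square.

turn left 51°, forward 7.8 m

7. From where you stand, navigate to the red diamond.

blocked — turn left 32°, forward 7.6 m, then turn right 29°, forward 9.1 m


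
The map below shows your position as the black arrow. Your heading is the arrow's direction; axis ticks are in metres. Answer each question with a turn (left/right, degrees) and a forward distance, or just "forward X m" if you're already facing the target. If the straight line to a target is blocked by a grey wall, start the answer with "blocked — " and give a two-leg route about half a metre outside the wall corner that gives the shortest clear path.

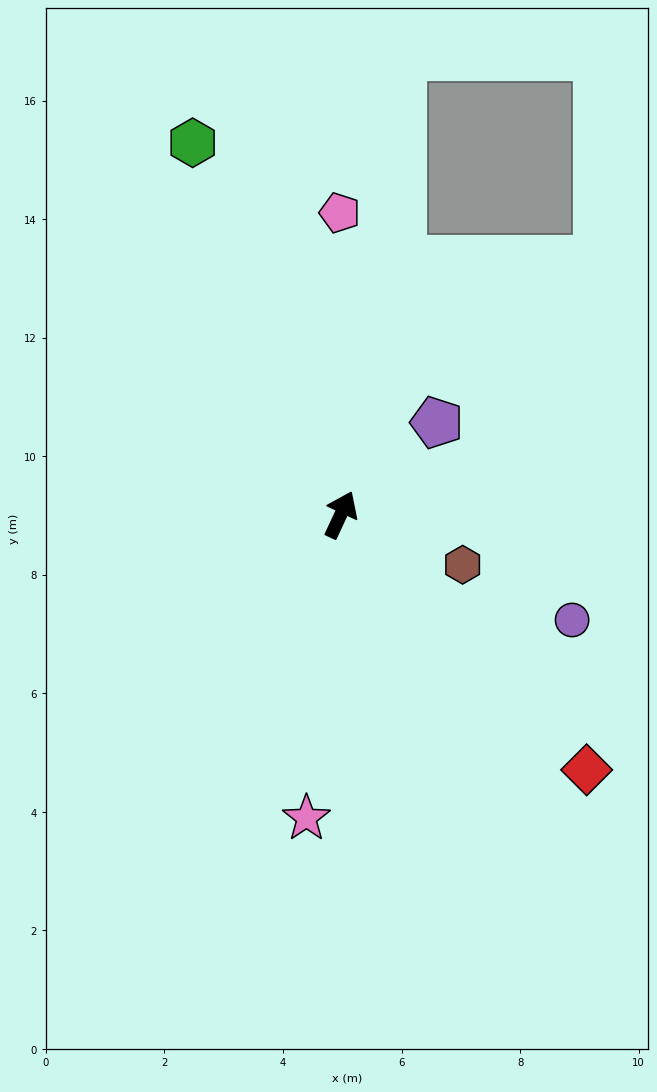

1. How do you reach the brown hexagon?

turn right 87°, forward 2.2 m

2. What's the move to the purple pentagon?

turn right 21°, forward 2.2 m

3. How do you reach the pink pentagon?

turn left 25°, forward 5.1 m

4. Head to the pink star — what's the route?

turn right 161°, forward 5.2 m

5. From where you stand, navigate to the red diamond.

turn right 111°, forward 6.0 m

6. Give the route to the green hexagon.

turn left 47°, forward 6.8 m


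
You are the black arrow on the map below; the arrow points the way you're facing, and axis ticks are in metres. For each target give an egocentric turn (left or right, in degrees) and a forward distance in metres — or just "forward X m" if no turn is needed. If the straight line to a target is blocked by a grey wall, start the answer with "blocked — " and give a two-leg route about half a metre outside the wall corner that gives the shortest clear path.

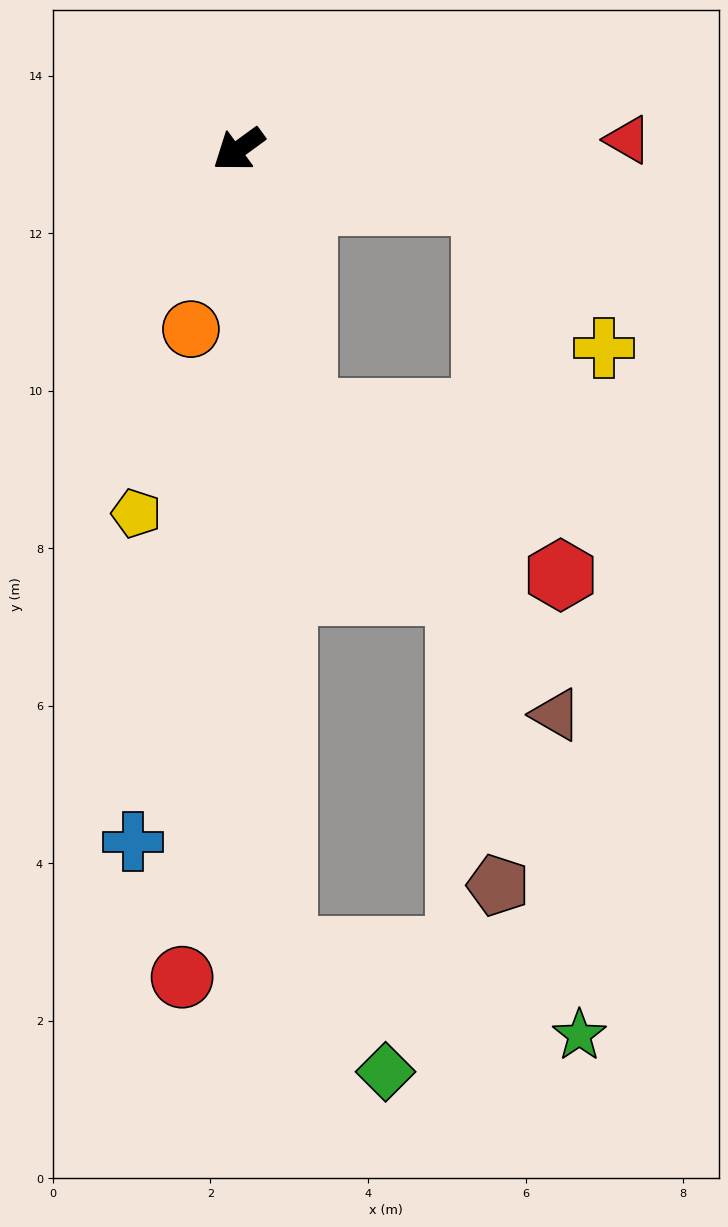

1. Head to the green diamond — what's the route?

blocked — turn left 57°, forward 10.2 m, then turn left 37°, forward 2.0 m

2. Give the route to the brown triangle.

blocked — turn left 68°, forward 3.4 m, then turn left 26°, forward 5.0 m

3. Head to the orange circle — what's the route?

turn left 39°, forward 2.4 m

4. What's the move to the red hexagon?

blocked — turn left 68°, forward 3.4 m, then turn left 44°, forward 3.9 m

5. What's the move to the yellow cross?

blocked — turn left 132°, forward 3.2 m, then turn right 39°, forward 2.4 m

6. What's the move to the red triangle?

turn left 145°, forward 4.9 m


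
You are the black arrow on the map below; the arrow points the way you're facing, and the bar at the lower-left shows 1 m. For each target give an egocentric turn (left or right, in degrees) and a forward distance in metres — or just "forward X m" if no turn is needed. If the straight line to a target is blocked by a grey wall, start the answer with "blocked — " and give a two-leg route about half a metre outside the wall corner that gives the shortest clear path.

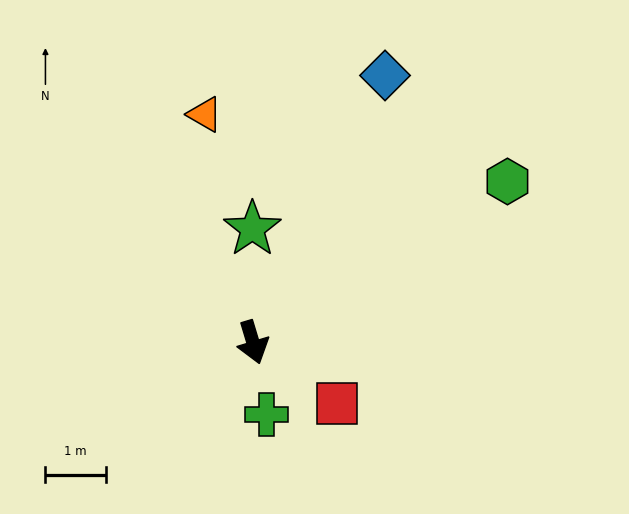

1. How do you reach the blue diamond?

turn left 137°, forward 5.0 m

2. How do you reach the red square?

turn left 37°, forward 1.7 m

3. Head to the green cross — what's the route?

turn right 6°, forward 1.2 m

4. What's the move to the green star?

turn left 164°, forward 1.9 m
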